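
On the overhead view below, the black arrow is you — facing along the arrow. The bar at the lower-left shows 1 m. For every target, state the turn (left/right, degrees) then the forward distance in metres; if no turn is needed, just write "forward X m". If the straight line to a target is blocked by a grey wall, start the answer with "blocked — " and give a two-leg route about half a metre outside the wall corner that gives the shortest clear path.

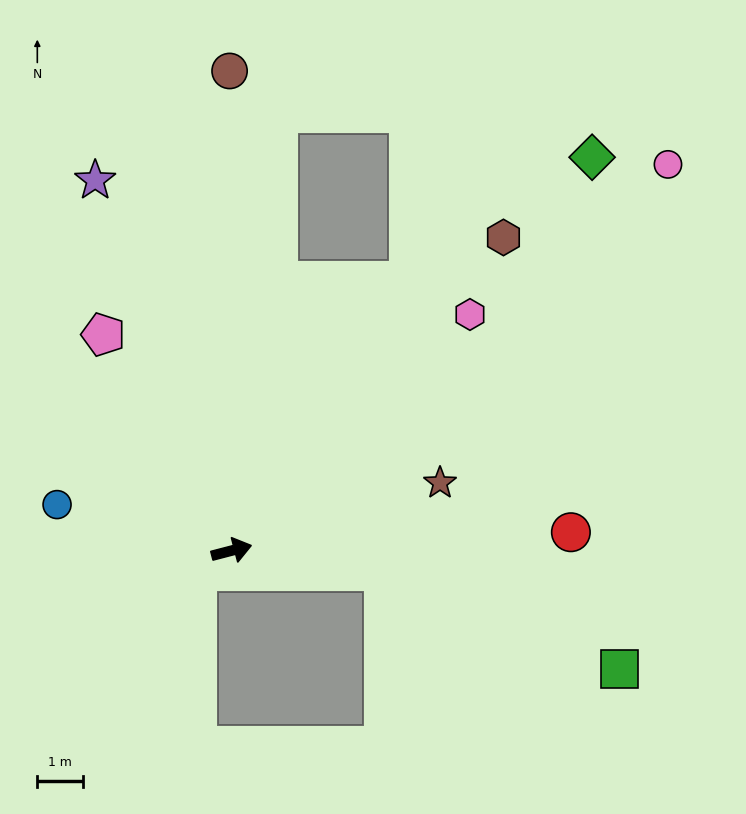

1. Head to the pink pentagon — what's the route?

turn left 106°, forward 5.5 m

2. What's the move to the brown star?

turn left 3°, forward 4.8 m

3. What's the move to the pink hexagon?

turn left 30°, forward 7.3 m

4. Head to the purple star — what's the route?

turn left 96°, forward 8.6 m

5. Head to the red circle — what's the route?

turn right 11°, forward 7.4 m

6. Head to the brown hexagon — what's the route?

turn left 34°, forward 9.1 m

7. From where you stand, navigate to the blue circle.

turn left 151°, forward 3.9 m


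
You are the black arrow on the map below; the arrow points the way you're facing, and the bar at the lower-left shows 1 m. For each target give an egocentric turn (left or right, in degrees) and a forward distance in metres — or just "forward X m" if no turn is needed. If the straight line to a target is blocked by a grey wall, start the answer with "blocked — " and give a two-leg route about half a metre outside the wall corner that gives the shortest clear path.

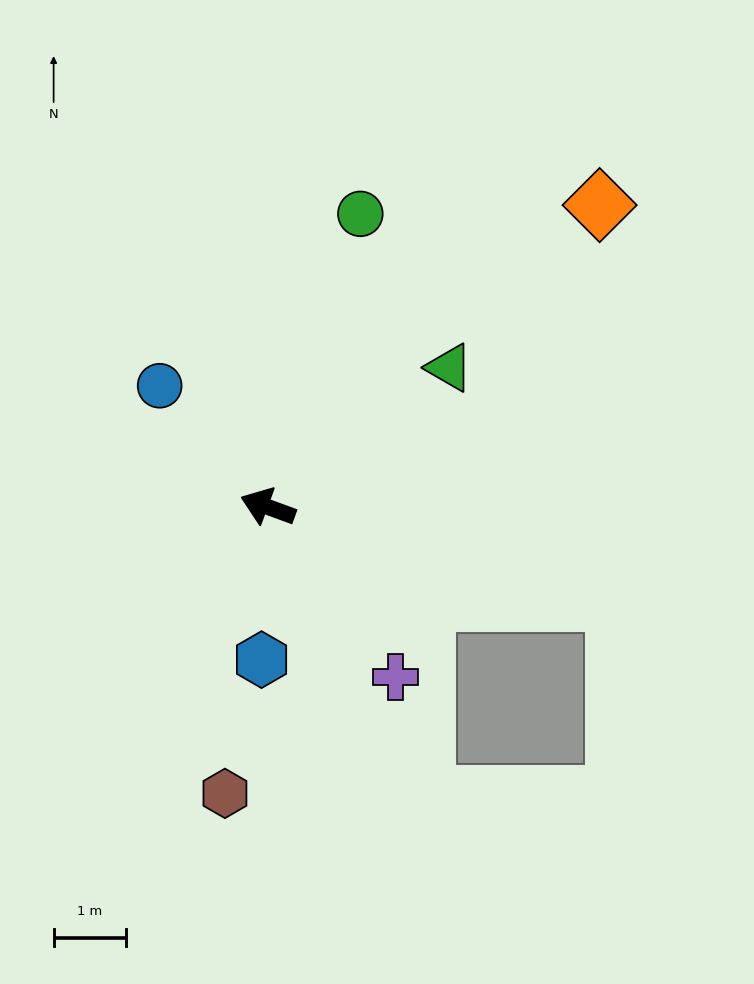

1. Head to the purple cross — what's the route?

turn left 147°, forward 2.9 m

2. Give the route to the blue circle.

turn right 28°, forward 2.3 m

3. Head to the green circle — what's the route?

turn right 87°, forward 4.3 m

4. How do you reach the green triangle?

turn right 122°, forward 3.2 m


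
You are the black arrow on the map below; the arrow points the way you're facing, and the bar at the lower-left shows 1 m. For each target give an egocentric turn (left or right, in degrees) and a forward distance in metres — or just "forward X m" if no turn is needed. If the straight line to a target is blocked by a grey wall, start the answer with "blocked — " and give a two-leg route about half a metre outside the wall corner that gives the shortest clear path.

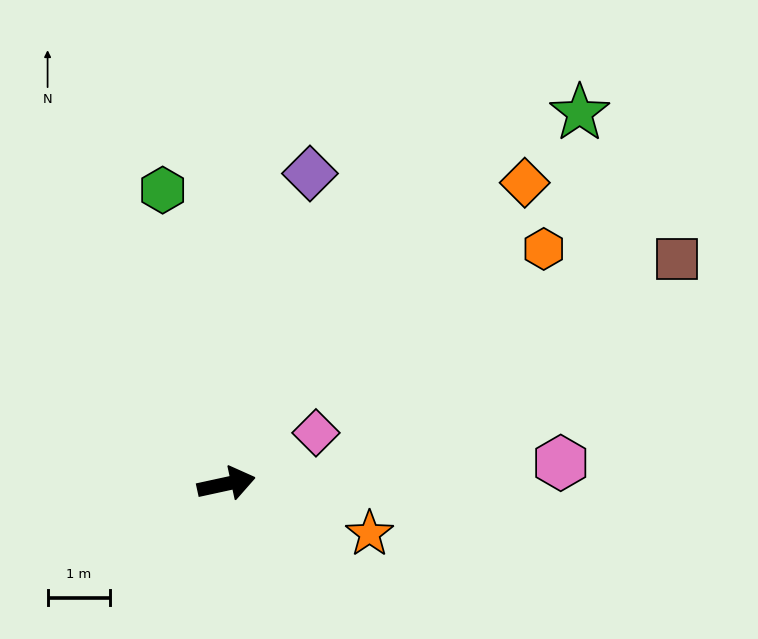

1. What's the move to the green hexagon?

turn left 90°, forward 4.9 m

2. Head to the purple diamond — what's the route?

turn left 63°, forward 5.2 m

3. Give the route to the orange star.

turn right 31°, forward 2.4 m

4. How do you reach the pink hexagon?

turn right 9°, forward 5.4 m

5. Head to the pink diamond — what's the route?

turn left 17°, forward 1.7 m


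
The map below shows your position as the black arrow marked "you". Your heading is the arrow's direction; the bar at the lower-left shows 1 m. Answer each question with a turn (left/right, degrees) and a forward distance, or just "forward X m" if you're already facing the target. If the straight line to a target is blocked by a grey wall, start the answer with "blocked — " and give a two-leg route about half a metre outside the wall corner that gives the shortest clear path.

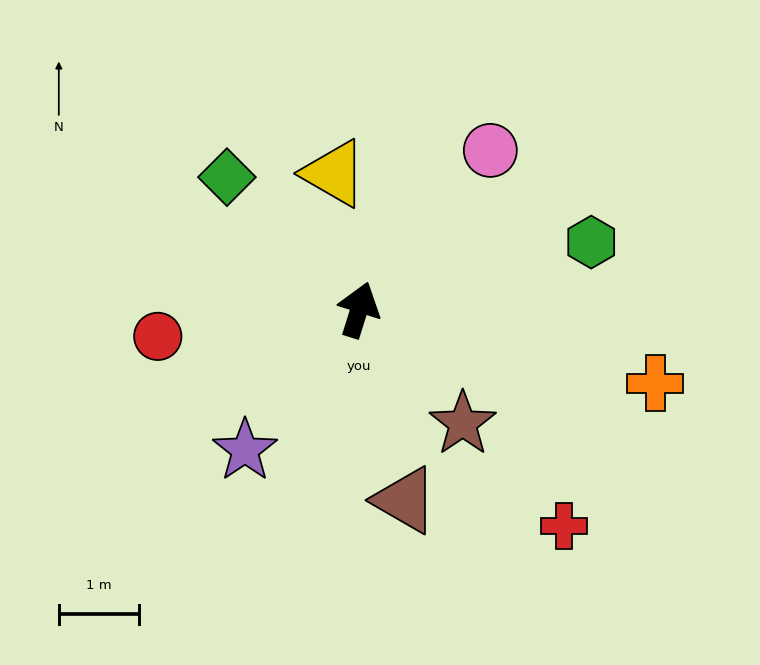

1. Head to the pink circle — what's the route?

turn right 22°, forward 2.6 m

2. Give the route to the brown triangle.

turn right 149°, forward 2.4 m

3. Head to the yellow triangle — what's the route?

turn left 28°, forward 1.7 m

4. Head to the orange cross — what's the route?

turn right 87°, forward 3.8 m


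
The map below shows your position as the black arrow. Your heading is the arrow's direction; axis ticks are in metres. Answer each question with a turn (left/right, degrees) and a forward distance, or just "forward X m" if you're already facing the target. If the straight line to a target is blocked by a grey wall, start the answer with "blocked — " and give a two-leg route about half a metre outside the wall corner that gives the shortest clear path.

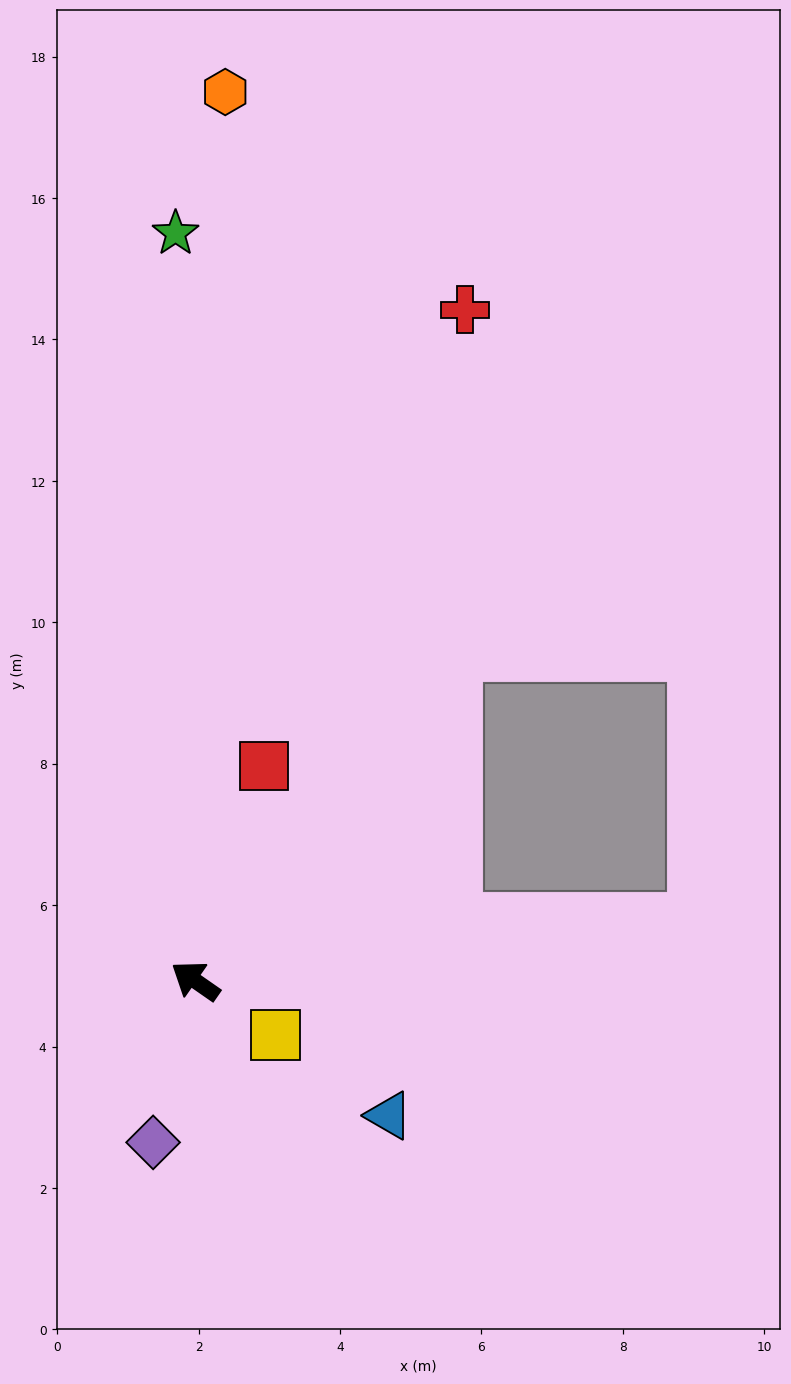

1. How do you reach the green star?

turn right 54°, forward 10.6 m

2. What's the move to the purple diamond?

turn left 110°, forward 2.4 m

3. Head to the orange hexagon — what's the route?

turn right 57°, forward 12.6 m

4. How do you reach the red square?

turn right 73°, forward 3.2 m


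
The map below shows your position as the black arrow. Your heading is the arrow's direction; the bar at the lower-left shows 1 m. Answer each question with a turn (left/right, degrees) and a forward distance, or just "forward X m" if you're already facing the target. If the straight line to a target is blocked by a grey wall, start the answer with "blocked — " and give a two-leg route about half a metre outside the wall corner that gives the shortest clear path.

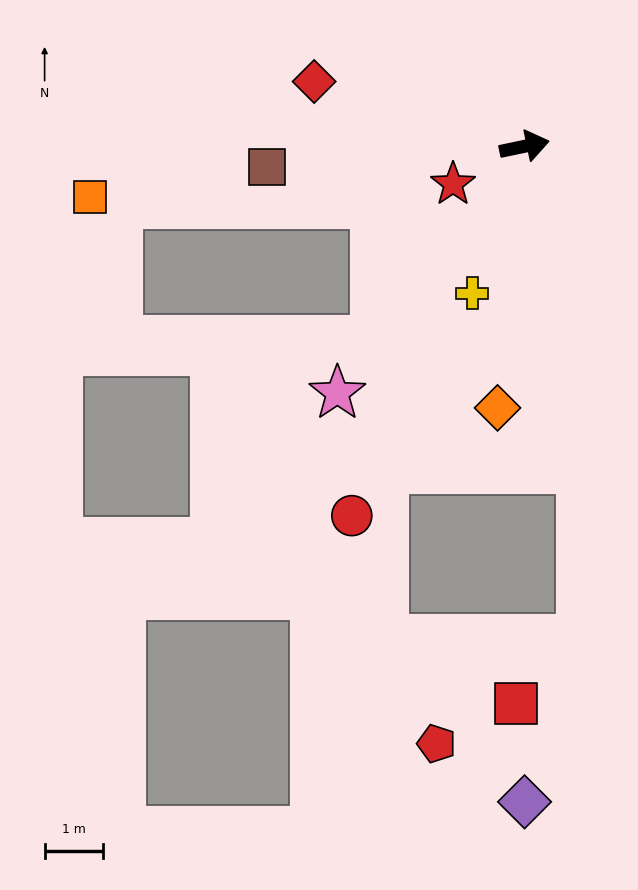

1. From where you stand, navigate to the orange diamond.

turn right 108°, forward 4.5 m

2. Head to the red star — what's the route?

turn right 164°, forward 1.4 m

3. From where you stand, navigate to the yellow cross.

turn right 121°, forward 2.7 m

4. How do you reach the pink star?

turn right 139°, forward 5.3 m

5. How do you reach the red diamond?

turn left 151°, forward 3.8 m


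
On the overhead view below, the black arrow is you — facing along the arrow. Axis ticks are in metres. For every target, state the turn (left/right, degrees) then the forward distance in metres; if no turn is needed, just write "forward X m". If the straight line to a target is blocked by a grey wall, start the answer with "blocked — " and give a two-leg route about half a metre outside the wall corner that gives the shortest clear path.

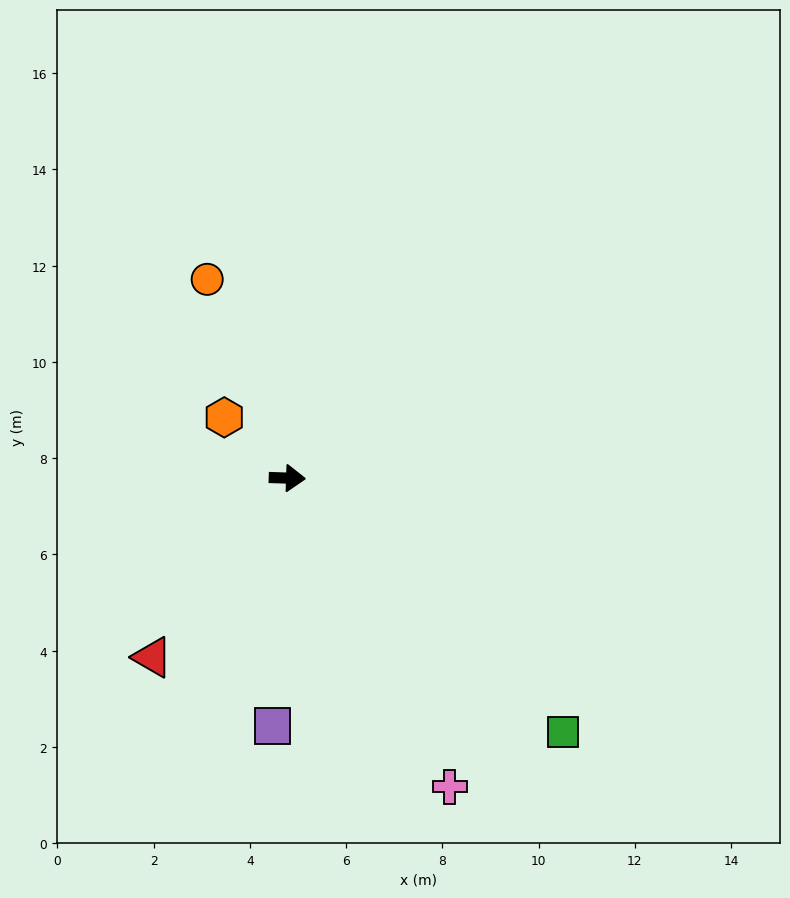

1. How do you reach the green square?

turn right 41°, forward 7.8 m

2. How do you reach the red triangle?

turn right 125°, forward 4.7 m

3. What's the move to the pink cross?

turn right 60°, forward 7.2 m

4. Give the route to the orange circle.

turn left 114°, forward 4.5 m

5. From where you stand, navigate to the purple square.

turn right 92°, forward 5.2 m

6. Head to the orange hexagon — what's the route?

turn left 138°, forward 1.8 m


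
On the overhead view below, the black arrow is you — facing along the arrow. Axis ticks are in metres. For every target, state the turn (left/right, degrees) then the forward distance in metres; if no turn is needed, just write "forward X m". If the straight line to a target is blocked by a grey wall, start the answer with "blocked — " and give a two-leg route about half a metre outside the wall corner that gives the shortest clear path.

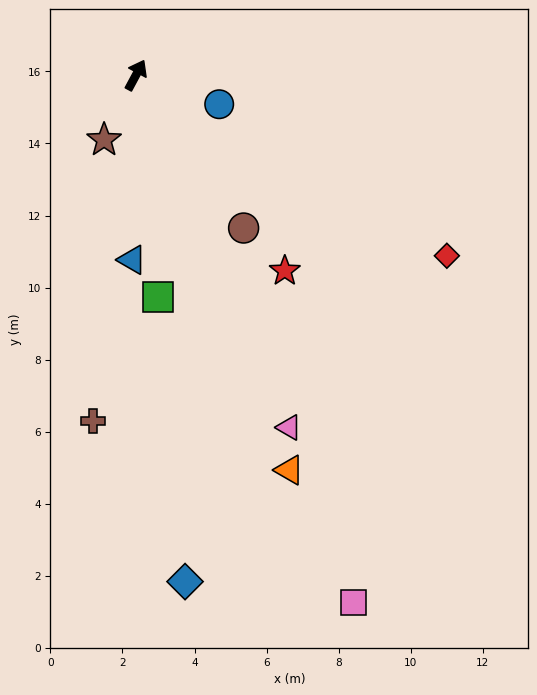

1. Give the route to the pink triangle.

turn right 128°, forward 10.7 m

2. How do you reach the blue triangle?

turn right 153°, forward 5.1 m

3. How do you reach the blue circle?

turn right 81°, forward 2.4 m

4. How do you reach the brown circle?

turn right 117°, forward 5.2 m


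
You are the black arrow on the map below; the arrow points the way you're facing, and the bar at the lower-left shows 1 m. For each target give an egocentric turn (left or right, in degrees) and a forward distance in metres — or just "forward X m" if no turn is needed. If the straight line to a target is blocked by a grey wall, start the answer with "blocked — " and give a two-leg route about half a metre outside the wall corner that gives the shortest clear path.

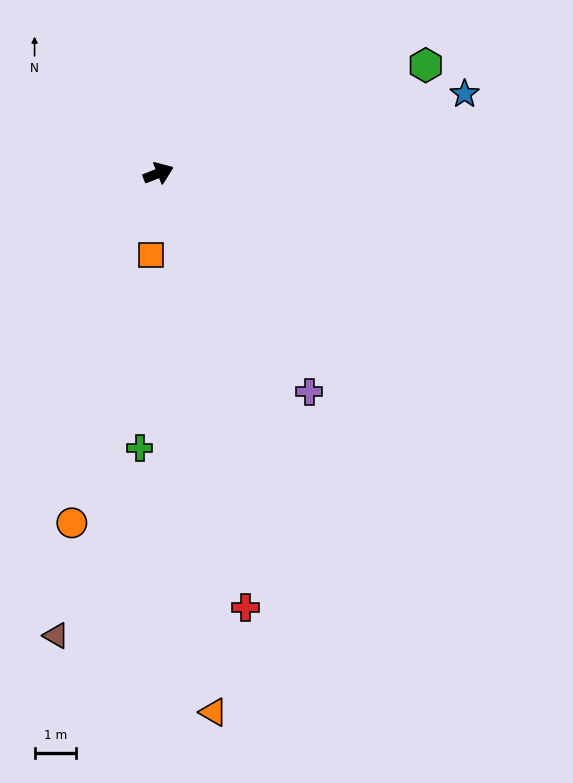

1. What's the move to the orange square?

turn right 117°, forward 2.0 m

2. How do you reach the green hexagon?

forward 6.9 m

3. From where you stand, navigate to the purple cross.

turn right 77°, forward 6.4 m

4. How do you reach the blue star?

turn right 7°, forward 7.6 m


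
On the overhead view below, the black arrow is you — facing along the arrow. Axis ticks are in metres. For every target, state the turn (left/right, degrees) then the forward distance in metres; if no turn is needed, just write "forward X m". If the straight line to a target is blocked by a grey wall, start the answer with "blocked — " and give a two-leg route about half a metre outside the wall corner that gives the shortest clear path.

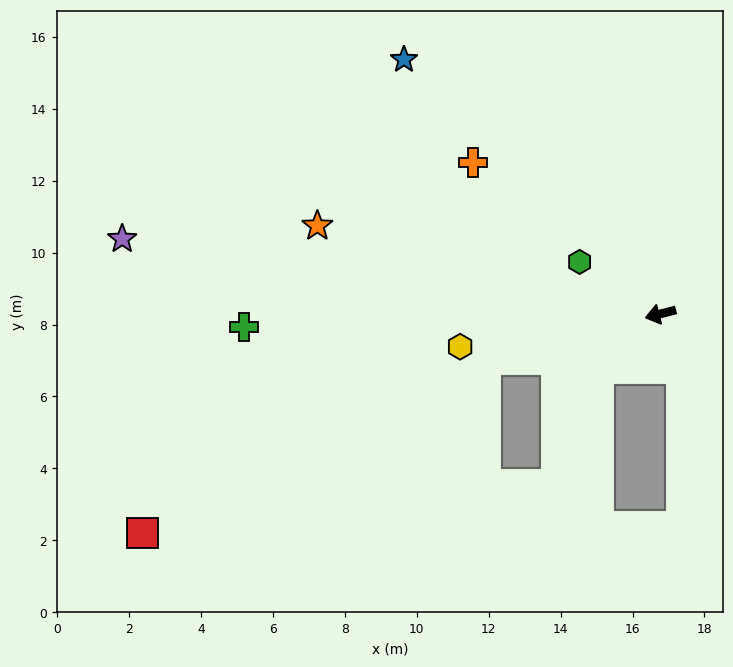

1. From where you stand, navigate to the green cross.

turn right 12°, forward 11.6 m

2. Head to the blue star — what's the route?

turn right 59°, forward 10.0 m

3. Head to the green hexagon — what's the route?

turn right 47°, forward 2.7 m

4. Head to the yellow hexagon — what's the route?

turn right 5°, forward 5.6 m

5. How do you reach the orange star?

turn right 29°, forward 9.9 m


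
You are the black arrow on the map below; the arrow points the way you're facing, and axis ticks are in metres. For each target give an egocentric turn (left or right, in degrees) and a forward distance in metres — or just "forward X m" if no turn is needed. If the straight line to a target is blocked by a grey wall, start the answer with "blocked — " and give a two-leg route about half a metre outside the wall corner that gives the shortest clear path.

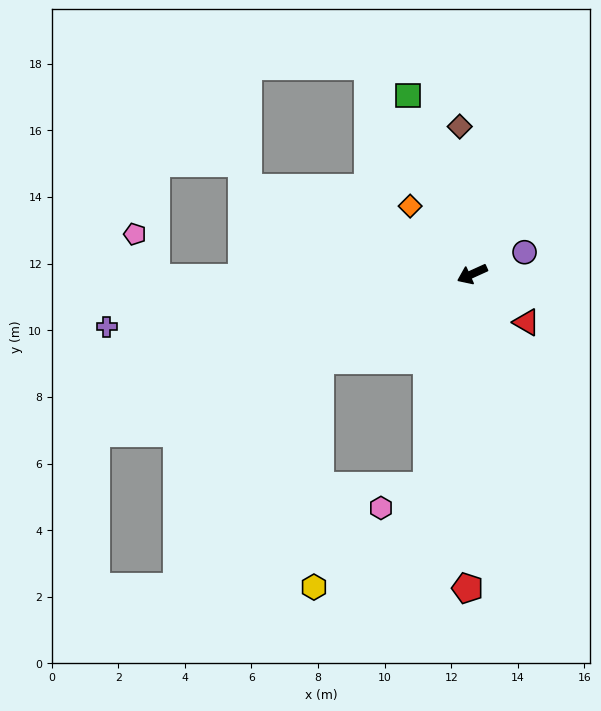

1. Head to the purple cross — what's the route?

turn right 16°, forward 11.1 m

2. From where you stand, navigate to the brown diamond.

turn right 110°, forward 4.4 m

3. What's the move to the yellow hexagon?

blocked — turn left 5°, forward 5.2 m, then turn left 59°, forward 6.8 m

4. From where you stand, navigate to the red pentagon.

turn left 65°, forward 9.4 m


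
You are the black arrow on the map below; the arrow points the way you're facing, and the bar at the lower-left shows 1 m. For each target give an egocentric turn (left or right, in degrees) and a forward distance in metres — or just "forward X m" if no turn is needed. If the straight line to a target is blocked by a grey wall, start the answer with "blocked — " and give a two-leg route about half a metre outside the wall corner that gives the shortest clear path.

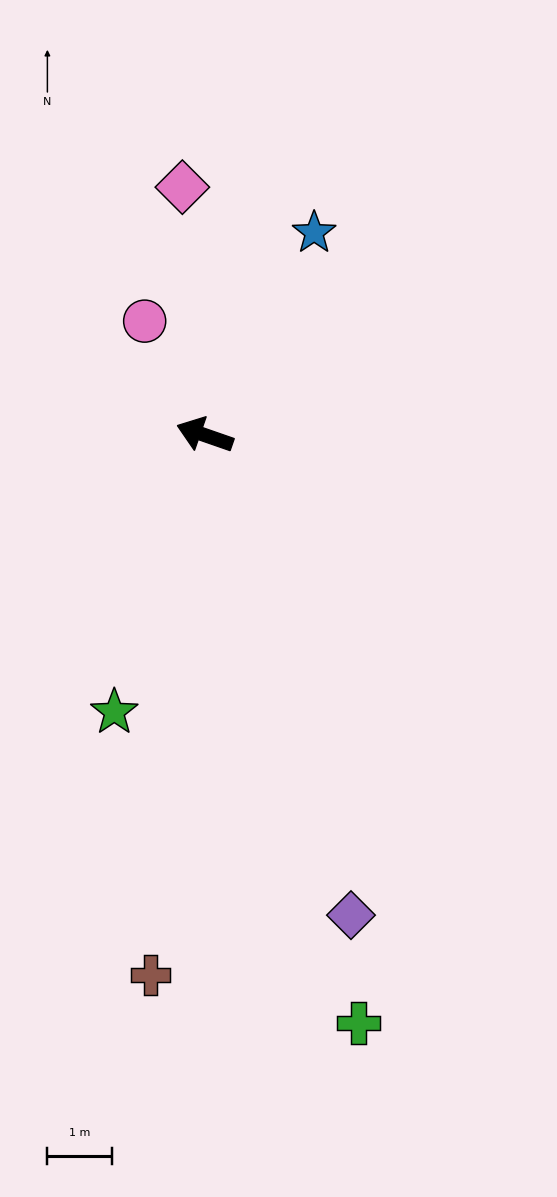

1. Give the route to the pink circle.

turn right 43°, forward 2.0 m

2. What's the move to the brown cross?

turn left 103°, forward 8.5 m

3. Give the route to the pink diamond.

turn right 66°, forward 3.9 m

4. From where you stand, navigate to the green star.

turn left 91°, forward 4.5 m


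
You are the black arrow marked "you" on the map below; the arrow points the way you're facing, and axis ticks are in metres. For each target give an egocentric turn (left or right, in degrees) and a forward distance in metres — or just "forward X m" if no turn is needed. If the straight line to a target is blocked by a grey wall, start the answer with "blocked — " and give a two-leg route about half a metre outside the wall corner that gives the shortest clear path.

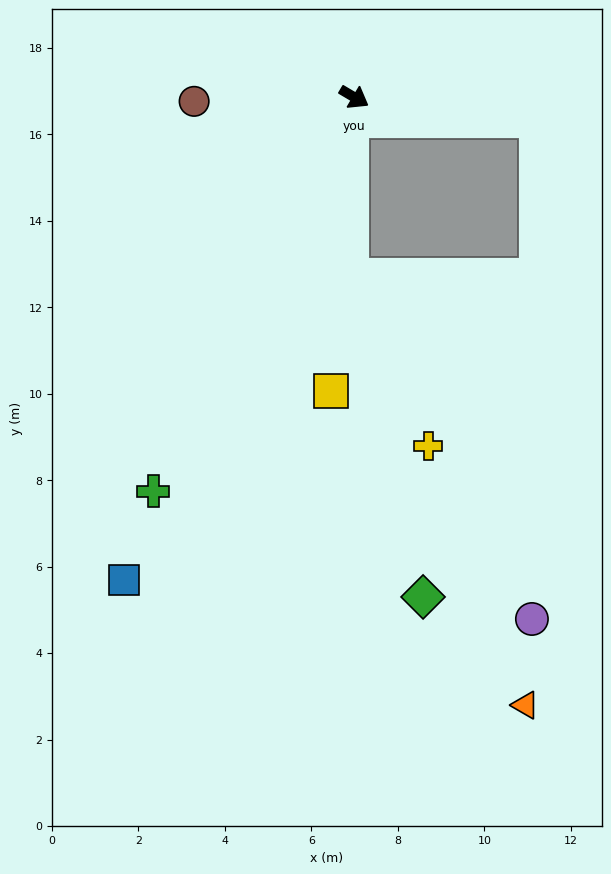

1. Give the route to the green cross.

turn right 86°, forward 10.2 m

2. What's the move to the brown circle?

turn right 148°, forward 3.7 m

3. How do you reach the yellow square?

turn right 64°, forward 6.8 m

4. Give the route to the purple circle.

blocked — turn left 24°, forward 4.3 m, then turn right 84°, forward 11.6 m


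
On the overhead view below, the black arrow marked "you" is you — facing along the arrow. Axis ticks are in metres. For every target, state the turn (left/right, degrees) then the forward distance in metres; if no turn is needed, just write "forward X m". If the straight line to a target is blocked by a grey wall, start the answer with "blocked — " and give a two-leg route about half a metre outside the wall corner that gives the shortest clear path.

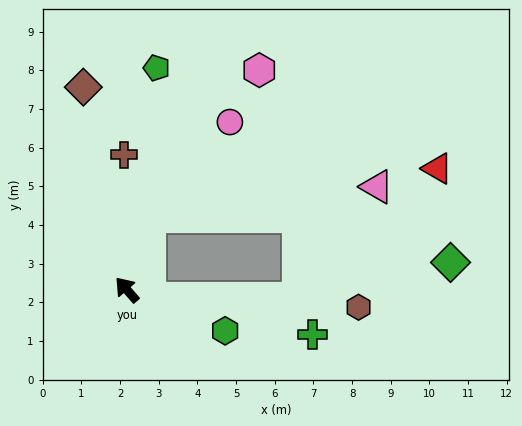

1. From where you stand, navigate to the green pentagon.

turn right 49°, forward 5.8 m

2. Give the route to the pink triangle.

blocked — turn right 58°, forward 2.0 m, then turn right 66°, forward 5.9 m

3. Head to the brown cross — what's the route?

turn right 40°, forward 3.5 m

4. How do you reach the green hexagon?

turn right 154°, forward 2.8 m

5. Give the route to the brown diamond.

turn right 29°, forward 5.4 m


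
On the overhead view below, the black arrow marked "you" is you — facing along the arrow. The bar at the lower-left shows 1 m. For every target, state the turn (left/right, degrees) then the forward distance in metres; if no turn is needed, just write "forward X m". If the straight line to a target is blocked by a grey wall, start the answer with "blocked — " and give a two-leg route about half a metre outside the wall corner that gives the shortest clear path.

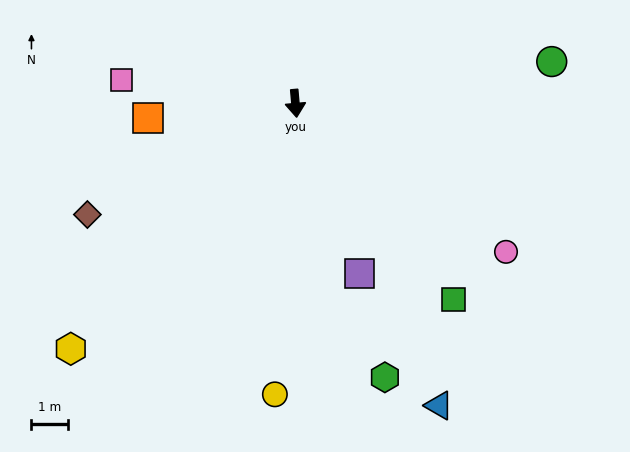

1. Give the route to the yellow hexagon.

turn right 47°, forward 9.1 m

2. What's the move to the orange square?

turn right 89°, forward 4.1 m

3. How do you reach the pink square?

turn right 103°, forward 4.8 m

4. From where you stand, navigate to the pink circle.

turn left 50°, forward 7.1 m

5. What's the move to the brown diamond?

turn right 67°, forward 6.5 m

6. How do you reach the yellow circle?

turn right 9°, forward 8.0 m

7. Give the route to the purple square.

turn left 16°, forward 5.0 m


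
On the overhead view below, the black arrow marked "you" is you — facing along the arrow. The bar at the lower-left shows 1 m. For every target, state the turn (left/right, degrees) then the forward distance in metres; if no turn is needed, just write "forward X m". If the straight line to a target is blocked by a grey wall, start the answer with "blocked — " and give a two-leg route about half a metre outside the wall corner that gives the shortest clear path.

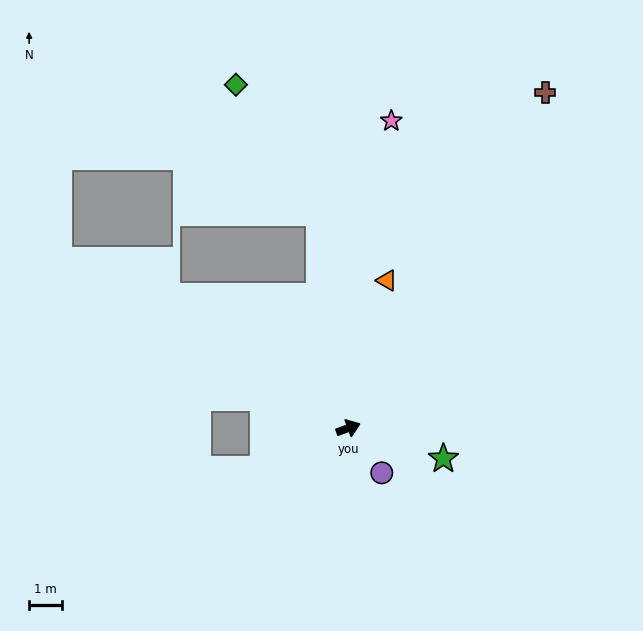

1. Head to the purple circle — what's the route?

turn right 73°, forward 1.7 m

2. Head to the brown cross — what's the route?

turn left 39°, forward 11.9 m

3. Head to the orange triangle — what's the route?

turn left 55°, forward 4.7 m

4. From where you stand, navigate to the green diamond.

blocked — turn left 77°, forward 6.6 m, then turn left 26°, forward 4.7 m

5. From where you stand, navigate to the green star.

turn right 38°, forward 3.0 m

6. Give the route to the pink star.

turn left 62°, forward 9.5 m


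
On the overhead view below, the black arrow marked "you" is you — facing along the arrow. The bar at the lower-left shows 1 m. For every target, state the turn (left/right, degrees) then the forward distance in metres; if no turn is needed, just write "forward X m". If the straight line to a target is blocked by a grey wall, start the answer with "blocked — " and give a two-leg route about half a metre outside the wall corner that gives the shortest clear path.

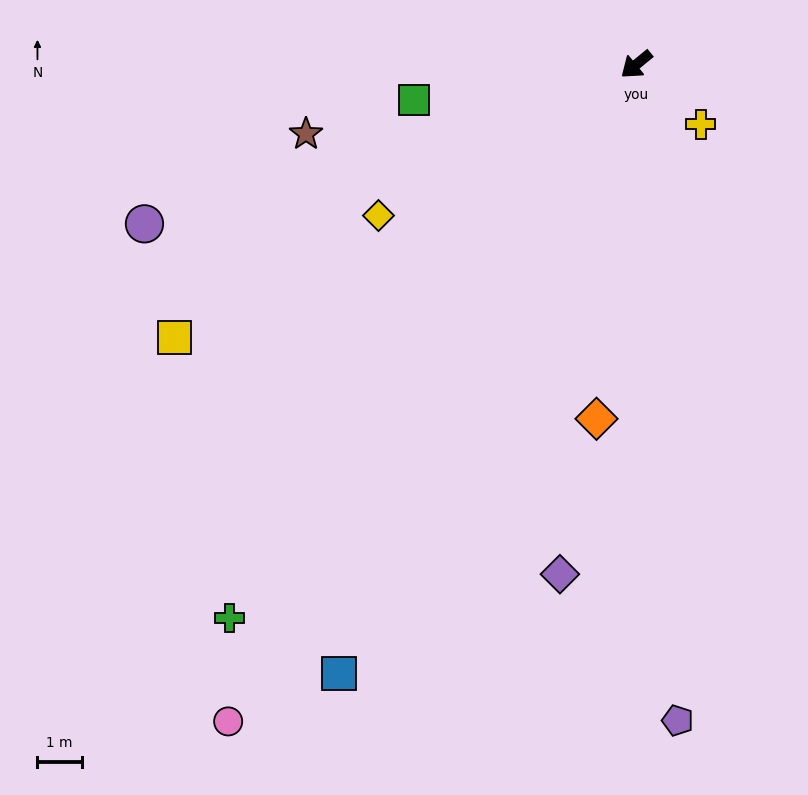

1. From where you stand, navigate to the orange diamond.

turn left 44°, forward 8.1 m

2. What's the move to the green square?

turn right 30°, forward 5.1 m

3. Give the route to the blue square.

turn left 25°, forward 15.3 m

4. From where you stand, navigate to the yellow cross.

turn left 98°, forward 2.0 m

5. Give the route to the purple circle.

turn right 21°, forward 11.7 m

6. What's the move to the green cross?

turn left 14°, forward 15.5 m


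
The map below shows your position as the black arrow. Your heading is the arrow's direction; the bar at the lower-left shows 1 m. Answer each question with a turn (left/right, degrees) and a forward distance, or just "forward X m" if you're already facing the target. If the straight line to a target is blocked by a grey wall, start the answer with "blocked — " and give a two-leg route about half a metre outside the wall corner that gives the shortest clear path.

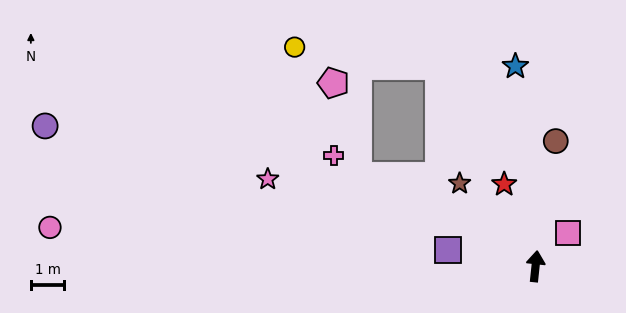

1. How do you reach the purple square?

turn left 86°, forward 2.7 m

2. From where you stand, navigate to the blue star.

turn left 12°, forward 6.0 m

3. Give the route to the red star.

turn left 27°, forward 2.6 m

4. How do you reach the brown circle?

turn right 3°, forward 3.8 m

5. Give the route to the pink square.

turn right 38°, forward 1.4 m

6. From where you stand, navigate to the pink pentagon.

blocked — turn left 69°, forward 6.0 m, then turn right 48°, forward 2.9 m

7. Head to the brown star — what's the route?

turn left 49°, forward 3.4 m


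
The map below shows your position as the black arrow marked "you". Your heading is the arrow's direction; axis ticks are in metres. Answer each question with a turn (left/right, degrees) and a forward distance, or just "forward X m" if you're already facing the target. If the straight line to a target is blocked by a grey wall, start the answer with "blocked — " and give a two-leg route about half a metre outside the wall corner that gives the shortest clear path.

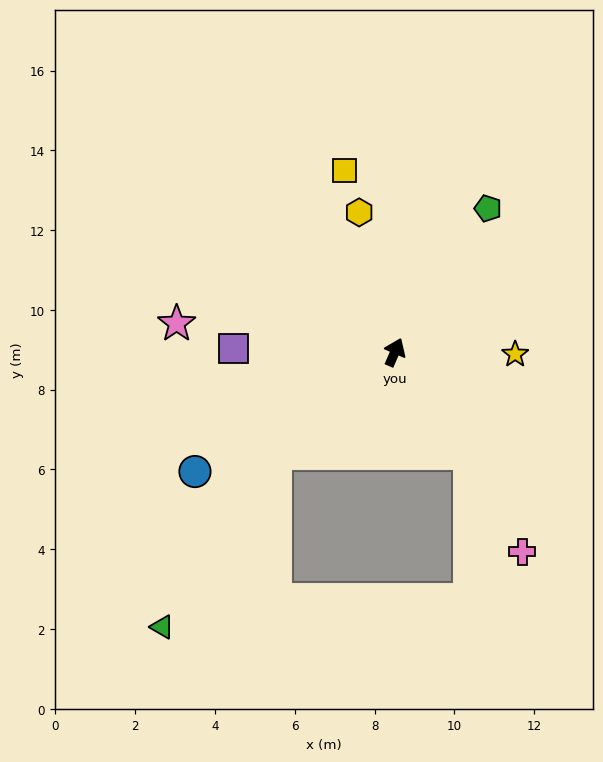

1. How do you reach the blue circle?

turn left 144°, forward 5.8 m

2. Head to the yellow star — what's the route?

turn right 68°, forward 3.0 m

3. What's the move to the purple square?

turn left 112°, forward 4.0 m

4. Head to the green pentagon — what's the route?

turn right 10°, forward 4.3 m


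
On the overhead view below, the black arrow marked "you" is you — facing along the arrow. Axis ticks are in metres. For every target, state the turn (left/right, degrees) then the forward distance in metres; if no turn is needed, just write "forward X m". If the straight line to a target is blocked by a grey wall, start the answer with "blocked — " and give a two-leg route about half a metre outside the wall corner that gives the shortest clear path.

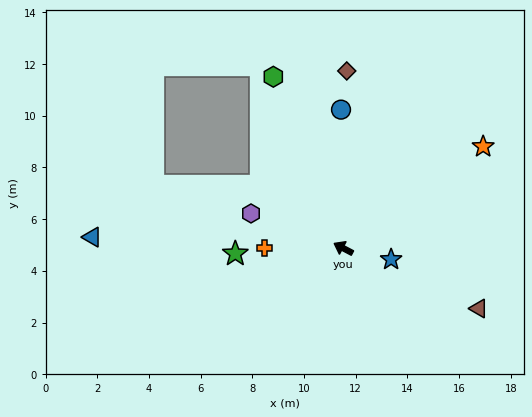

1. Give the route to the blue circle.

turn right 61°, forward 5.4 m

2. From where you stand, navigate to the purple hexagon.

turn left 7°, forward 3.8 m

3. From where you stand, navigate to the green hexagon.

turn right 40°, forward 7.2 m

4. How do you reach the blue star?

turn right 165°, forward 1.9 m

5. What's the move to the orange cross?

turn left 28°, forward 3.0 m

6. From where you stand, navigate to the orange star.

turn right 116°, forward 6.7 m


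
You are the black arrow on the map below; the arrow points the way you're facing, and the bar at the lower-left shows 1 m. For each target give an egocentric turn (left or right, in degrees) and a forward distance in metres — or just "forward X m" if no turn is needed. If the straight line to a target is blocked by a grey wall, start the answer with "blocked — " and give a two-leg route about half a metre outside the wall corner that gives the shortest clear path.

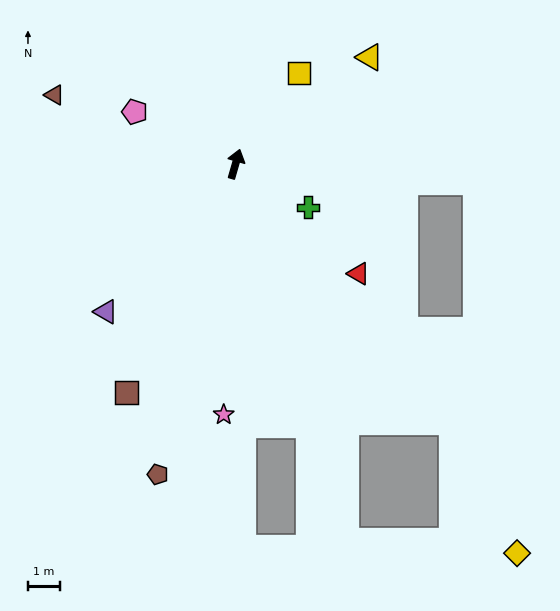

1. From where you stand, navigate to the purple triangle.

turn left 155°, forward 6.2 m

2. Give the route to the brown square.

turn left 171°, forward 8.0 m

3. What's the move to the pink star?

turn right 167°, forward 7.9 m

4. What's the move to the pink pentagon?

turn left 79°, forward 3.6 m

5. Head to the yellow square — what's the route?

turn right 19°, forward 3.5 m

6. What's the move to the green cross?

turn right 105°, forward 2.7 m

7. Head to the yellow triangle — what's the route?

turn right 35°, forward 5.4 m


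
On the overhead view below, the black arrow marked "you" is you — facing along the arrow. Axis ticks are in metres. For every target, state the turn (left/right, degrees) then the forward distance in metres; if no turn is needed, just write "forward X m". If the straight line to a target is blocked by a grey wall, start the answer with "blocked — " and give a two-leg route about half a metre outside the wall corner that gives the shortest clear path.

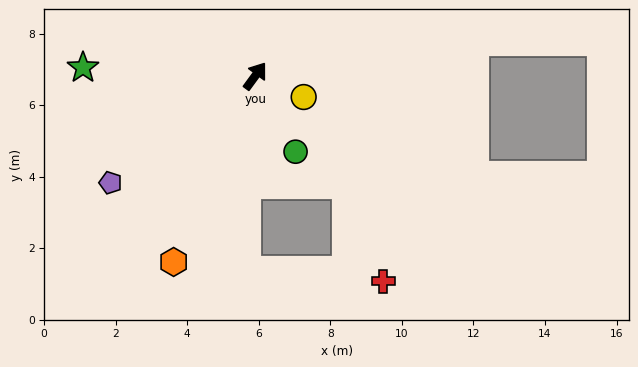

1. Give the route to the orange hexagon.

turn right 167°, forward 5.7 m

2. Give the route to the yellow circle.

turn right 77°, forward 1.5 m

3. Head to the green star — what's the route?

turn left 123°, forward 4.8 m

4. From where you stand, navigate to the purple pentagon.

turn left 163°, forward 5.0 m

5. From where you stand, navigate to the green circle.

turn right 116°, forward 2.4 m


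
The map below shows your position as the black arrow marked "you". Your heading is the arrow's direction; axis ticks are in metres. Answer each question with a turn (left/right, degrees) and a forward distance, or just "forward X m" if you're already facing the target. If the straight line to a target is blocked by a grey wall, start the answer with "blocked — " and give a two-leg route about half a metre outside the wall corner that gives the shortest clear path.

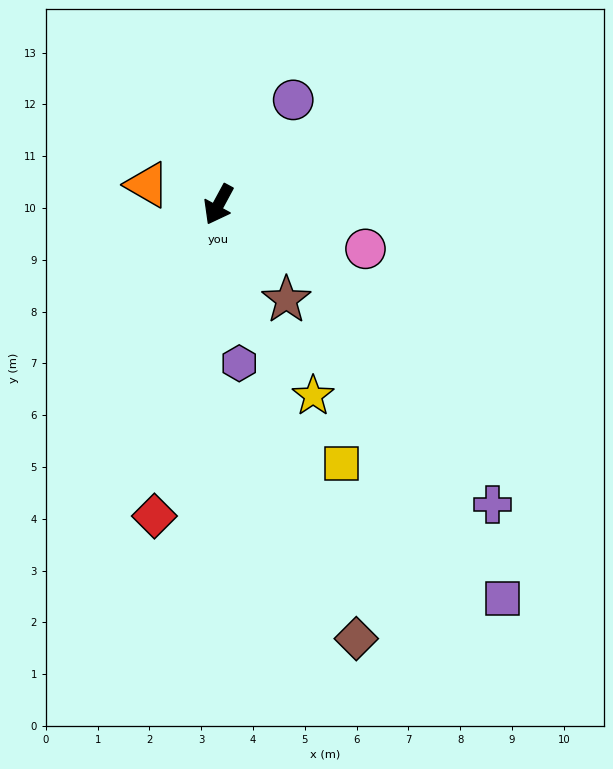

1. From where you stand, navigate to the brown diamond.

turn left 46°, forward 8.8 m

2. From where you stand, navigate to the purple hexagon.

turn left 36°, forward 3.1 m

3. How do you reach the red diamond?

turn left 17°, forward 6.1 m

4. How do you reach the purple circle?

turn left 173°, forward 2.5 m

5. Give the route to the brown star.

turn left 64°, forward 2.3 m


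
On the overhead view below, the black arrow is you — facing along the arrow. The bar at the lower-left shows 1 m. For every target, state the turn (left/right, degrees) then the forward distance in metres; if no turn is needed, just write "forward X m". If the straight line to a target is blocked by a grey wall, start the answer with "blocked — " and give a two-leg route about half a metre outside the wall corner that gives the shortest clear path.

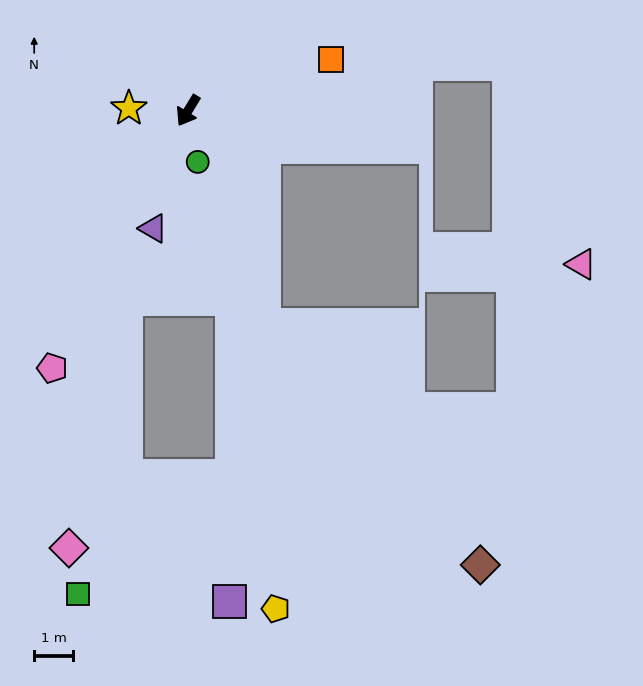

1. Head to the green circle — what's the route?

turn left 42°, forward 1.3 m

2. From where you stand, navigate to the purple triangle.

turn left 15°, forward 3.1 m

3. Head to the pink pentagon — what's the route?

turn left 4°, forward 7.4 m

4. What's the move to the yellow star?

turn right 61°, forward 1.5 m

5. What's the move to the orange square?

turn left 141°, forward 3.9 m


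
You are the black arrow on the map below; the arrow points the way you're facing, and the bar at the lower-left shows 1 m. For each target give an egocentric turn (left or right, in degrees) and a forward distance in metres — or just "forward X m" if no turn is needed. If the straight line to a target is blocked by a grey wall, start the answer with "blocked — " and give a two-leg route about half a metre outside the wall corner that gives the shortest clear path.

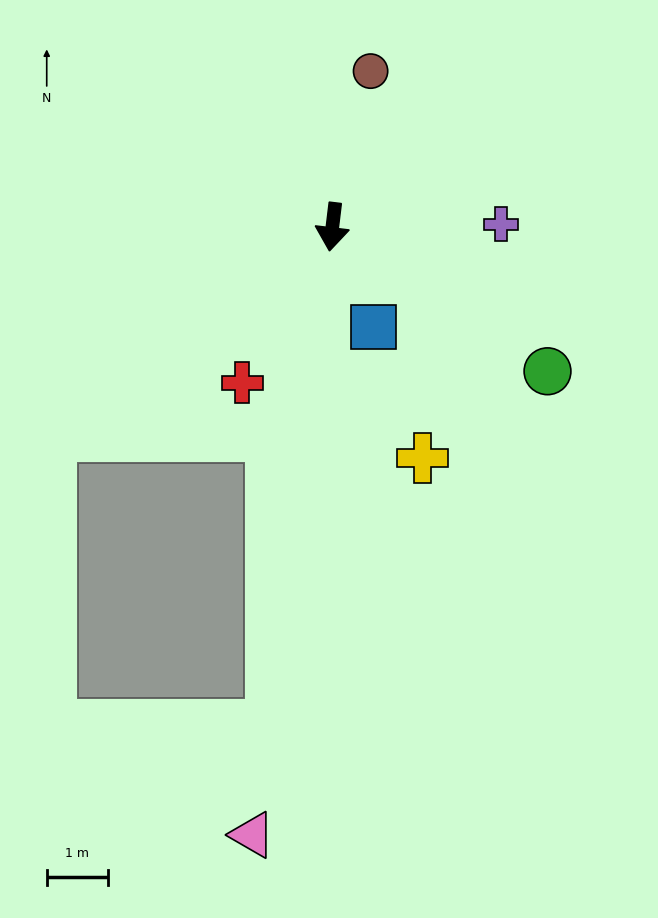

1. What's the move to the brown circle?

turn left 173°, forward 2.6 m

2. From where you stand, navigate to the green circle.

turn left 63°, forward 4.2 m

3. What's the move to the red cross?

turn right 23°, forward 2.9 m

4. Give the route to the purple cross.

turn left 98°, forward 2.8 m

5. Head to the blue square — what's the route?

turn left 29°, forward 1.8 m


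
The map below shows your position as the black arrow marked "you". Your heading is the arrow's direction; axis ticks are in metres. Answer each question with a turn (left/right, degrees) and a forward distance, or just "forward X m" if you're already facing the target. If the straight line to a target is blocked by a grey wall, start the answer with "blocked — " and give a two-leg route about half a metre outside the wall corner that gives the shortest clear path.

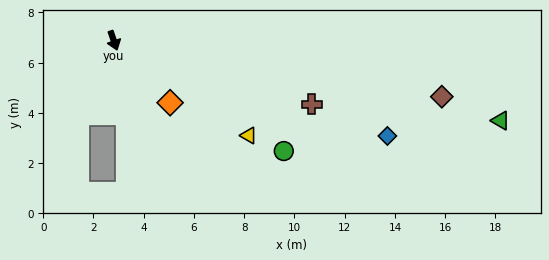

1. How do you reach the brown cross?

turn left 53°, forward 8.3 m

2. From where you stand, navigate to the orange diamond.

turn left 23°, forward 3.3 m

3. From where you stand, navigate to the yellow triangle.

turn left 36°, forward 6.6 m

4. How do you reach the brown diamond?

turn left 61°, forward 13.2 m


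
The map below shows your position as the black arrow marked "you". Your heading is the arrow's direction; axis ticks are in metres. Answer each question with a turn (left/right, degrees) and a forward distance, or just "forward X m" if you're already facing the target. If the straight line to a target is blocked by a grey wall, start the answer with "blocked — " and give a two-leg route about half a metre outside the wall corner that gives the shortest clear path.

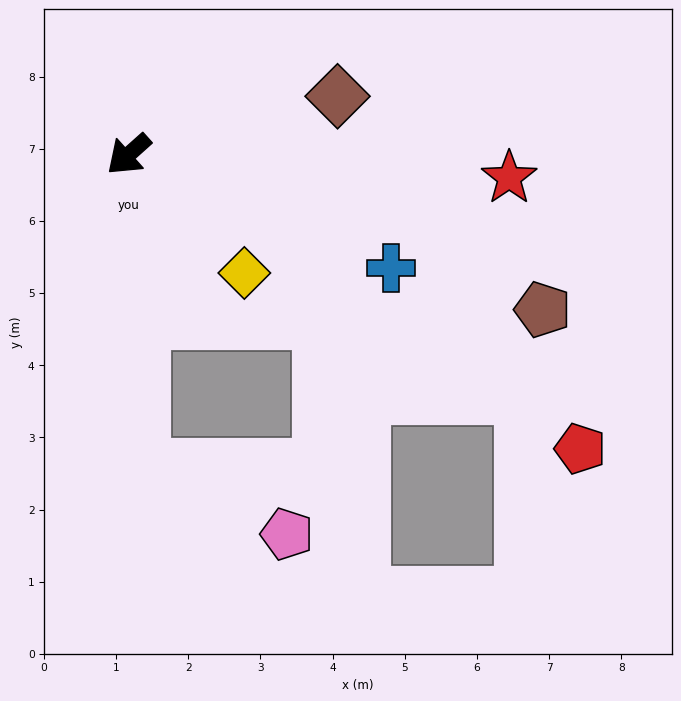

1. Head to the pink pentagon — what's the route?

blocked — turn left 50°, forward 4.4 m, then turn left 65°, forward 2.2 m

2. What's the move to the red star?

turn left 135°, forward 5.3 m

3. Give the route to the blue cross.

turn left 115°, forward 4.0 m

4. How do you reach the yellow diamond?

turn left 93°, forward 2.3 m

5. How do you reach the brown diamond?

turn left 154°, forward 3.0 m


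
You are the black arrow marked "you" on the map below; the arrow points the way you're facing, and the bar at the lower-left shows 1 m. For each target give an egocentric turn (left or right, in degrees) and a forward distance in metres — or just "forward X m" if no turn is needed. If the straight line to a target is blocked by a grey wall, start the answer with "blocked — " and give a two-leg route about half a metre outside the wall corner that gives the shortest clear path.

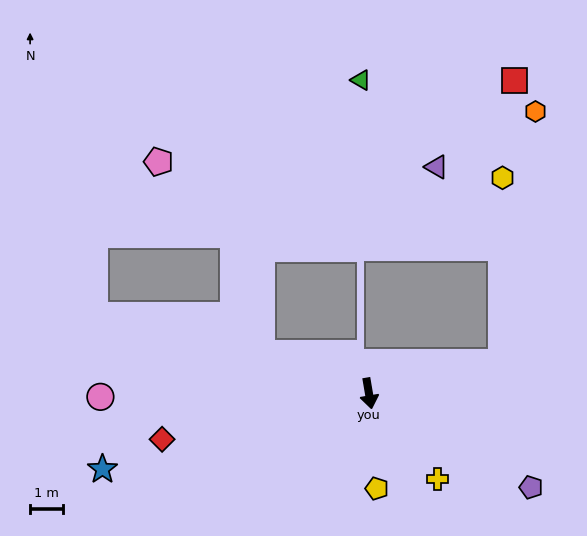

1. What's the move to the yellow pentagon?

turn right 5°, forward 2.9 m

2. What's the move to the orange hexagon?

blocked — turn left 93°, forward 4.1 m, then turn left 70°, forward 7.7 m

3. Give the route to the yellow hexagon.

blocked — turn left 93°, forward 4.1 m, then turn left 77°, forward 5.6 m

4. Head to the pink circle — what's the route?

turn right 99°, forward 8.1 m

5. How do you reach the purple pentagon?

turn left 50°, forward 5.7 m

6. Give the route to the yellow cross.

turn left 29°, forward 3.3 m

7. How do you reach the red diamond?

turn right 87°, forward 6.4 m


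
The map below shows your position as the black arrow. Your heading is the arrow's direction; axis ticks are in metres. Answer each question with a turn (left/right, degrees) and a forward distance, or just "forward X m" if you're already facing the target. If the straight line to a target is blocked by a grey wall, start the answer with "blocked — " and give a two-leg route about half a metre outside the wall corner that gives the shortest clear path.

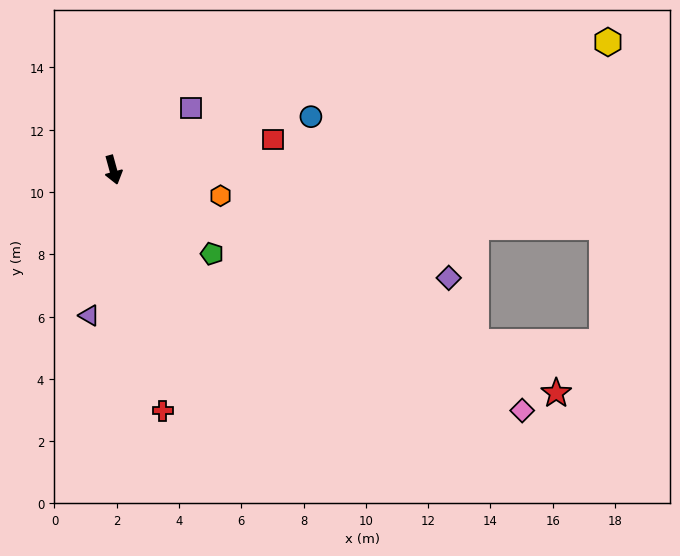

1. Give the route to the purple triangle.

turn right 25°, forward 4.7 m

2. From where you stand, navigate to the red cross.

turn right 4°, forward 7.9 m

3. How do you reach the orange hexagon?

turn left 61°, forward 3.5 m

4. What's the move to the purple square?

turn left 113°, forward 3.2 m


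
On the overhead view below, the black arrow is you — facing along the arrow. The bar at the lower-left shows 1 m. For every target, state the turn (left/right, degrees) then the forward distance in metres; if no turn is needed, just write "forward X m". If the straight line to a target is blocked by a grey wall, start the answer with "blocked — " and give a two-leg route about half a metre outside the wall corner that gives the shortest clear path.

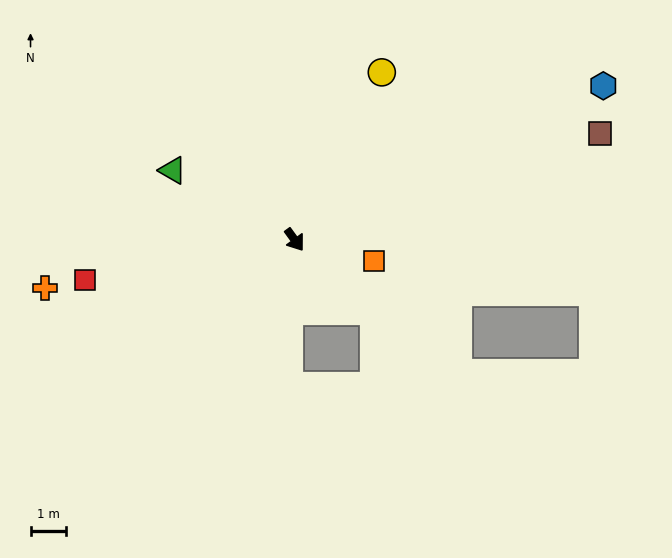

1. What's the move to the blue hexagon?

turn left 80°, forward 9.8 m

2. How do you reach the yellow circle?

turn left 116°, forward 5.4 m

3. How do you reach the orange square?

turn left 39°, forward 2.3 m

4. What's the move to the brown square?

turn left 73°, forward 9.2 m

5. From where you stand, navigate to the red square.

turn right 115°, forward 6.1 m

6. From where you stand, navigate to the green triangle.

turn right 156°, forward 4.0 m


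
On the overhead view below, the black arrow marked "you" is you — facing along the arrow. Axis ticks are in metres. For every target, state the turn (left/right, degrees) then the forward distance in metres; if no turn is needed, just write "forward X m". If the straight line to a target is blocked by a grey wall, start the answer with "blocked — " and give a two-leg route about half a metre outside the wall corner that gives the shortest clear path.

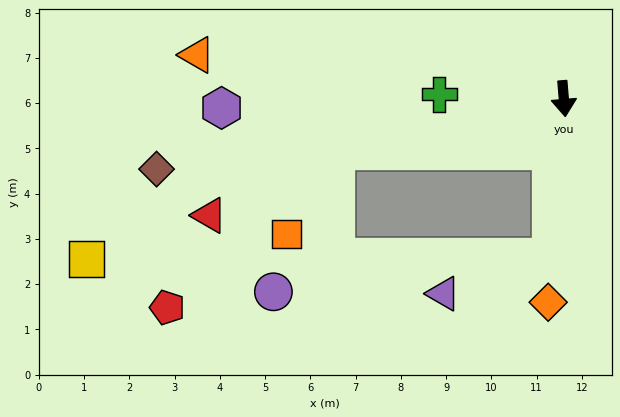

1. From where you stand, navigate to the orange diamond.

turn right 9°, forward 4.5 m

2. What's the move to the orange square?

blocked — turn right 82°, forward 5.2 m, then turn left 47°, forward 2.1 m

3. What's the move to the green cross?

turn right 97°, forward 2.8 m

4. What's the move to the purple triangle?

blocked — turn right 9°, forward 3.5 m, then turn right 67°, forward 2.5 m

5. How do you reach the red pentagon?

blocked — turn right 82°, forward 5.2 m, then turn left 30°, forward 5.1 m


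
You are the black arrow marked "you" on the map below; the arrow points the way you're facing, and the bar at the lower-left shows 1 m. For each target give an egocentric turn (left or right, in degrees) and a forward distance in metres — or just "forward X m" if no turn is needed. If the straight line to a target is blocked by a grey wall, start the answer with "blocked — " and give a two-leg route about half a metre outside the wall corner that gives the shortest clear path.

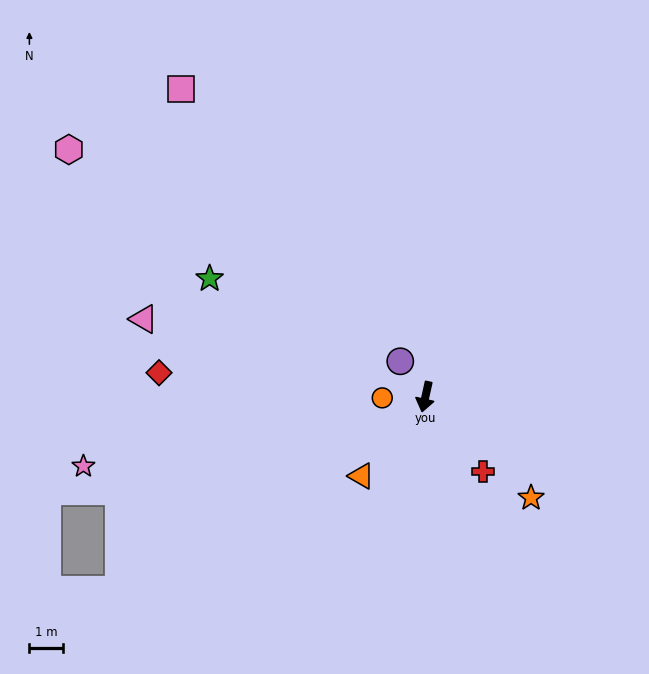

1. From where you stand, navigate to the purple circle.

turn right 132°, forward 1.3 m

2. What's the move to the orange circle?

turn right 76°, forward 1.3 m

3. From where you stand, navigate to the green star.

turn right 106°, forward 7.4 m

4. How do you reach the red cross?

turn left 50°, forward 2.8 m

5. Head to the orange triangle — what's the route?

turn right 26°, forward 3.0 m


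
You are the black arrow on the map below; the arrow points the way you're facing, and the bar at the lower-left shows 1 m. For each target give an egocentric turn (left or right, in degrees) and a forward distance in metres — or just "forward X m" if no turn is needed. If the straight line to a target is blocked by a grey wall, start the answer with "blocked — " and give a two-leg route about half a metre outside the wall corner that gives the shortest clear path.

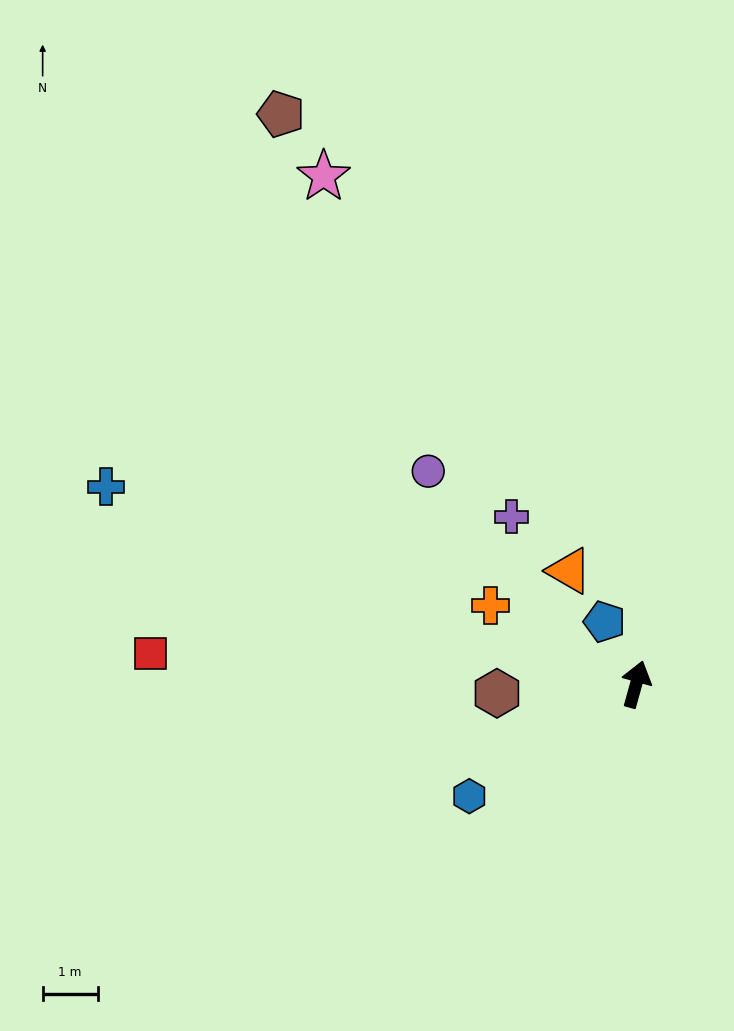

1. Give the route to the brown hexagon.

turn left 109°, forward 2.5 m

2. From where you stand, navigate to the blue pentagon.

turn left 42°, forward 1.3 m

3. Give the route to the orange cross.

turn left 77°, forward 3.0 m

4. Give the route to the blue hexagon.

turn left 139°, forward 3.7 m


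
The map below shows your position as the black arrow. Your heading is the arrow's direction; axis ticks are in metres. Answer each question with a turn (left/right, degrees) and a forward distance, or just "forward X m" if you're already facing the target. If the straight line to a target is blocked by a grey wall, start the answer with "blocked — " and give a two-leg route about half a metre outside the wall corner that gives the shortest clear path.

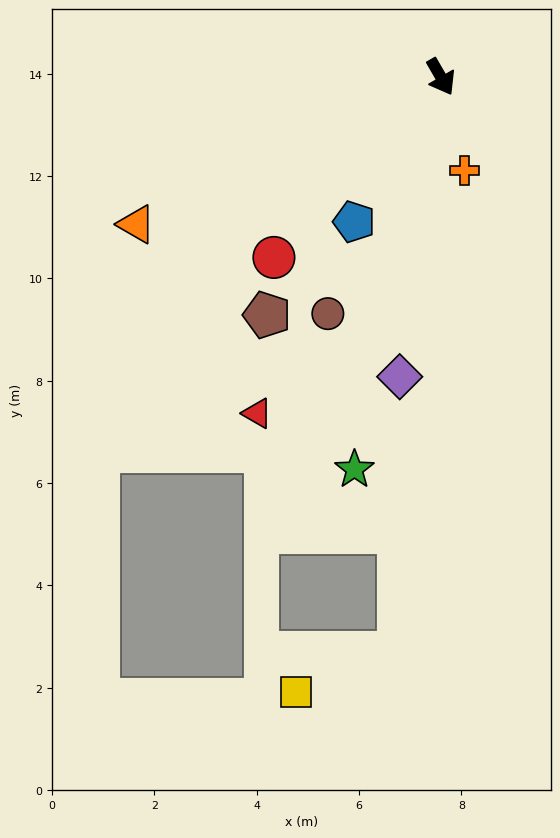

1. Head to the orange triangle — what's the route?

turn right 94°, forward 6.6 m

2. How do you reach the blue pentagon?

turn right 61°, forward 3.3 m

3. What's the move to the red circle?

turn right 73°, forward 4.8 m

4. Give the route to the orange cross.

turn right 16°, forward 1.9 m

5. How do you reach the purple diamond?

turn right 38°, forward 5.9 m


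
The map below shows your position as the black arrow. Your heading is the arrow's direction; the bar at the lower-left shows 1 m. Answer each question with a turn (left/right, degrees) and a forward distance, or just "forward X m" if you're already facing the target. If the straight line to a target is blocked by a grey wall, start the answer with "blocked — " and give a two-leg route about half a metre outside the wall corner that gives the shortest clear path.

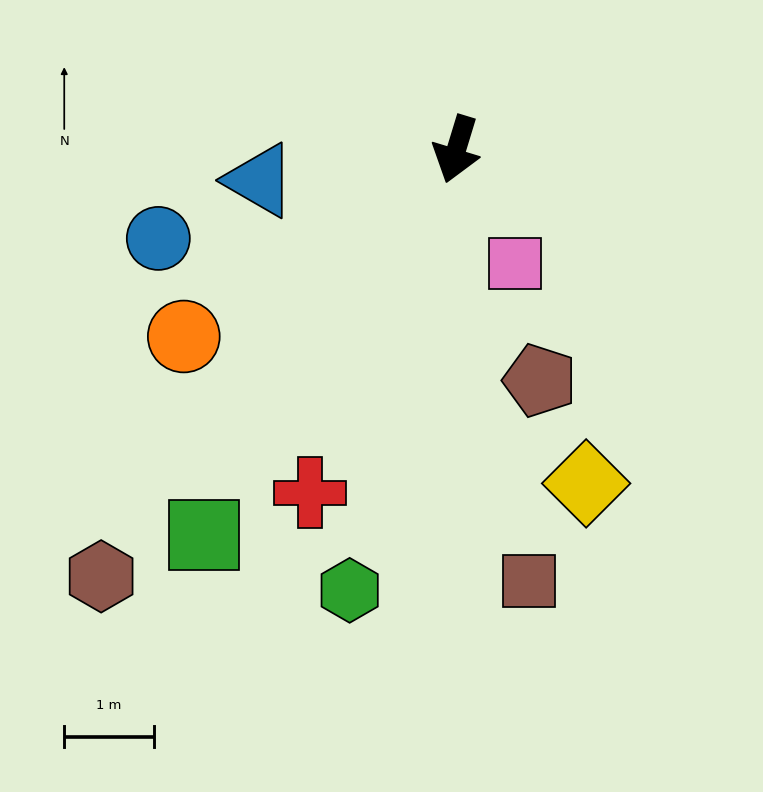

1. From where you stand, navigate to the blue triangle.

turn right 64°, forward 2.2 m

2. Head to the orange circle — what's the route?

turn right 39°, forward 3.7 m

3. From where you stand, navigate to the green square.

turn right 16°, forward 5.1 m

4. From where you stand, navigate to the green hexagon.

turn left 3°, forward 5.1 m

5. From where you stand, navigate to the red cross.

turn right 6°, forward 4.2 m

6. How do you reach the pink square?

turn left 44°, forward 1.4 m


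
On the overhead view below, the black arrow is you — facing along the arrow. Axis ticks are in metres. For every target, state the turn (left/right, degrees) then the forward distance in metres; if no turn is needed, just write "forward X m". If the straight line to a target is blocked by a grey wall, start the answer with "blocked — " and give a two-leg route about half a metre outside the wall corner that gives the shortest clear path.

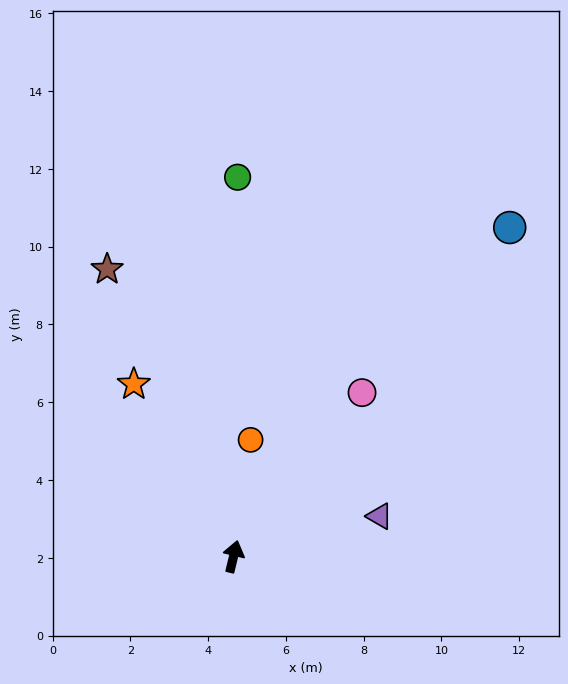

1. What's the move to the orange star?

turn left 44°, forward 5.1 m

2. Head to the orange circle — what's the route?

turn left 5°, forward 3.0 m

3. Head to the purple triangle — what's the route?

turn right 61°, forward 3.9 m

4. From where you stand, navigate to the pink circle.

turn right 25°, forward 5.4 m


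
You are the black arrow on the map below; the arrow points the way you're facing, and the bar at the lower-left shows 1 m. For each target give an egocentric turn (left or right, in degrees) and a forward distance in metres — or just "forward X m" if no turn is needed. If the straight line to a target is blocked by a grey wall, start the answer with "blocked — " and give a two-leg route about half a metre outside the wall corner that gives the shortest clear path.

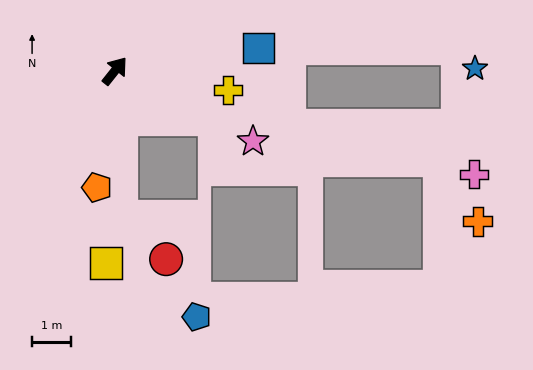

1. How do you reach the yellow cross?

turn right 61°, forward 3.0 m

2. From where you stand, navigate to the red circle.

blocked — turn right 139°, forward 3.8 m, then turn left 44°, forward 1.6 m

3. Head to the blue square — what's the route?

turn right 42°, forward 3.8 m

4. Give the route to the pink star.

turn right 79°, forward 4.0 m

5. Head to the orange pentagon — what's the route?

turn right 150°, forward 3.1 m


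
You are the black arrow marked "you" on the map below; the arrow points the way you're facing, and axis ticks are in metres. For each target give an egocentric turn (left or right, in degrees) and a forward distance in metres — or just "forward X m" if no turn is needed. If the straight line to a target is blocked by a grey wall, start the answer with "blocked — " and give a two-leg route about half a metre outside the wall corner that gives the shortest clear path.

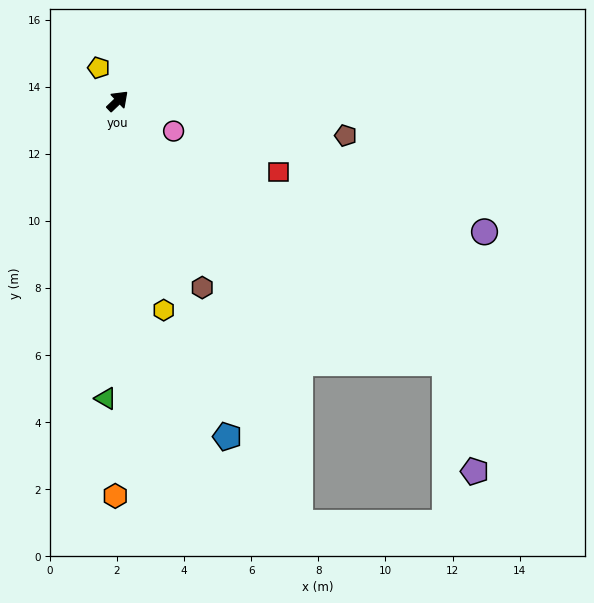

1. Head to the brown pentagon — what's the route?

turn right 52°, forward 6.9 m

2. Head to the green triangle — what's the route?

turn right 136°, forward 8.9 m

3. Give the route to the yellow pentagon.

turn left 76°, forward 1.1 m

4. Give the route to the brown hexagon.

turn right 109°, forward 6.1 m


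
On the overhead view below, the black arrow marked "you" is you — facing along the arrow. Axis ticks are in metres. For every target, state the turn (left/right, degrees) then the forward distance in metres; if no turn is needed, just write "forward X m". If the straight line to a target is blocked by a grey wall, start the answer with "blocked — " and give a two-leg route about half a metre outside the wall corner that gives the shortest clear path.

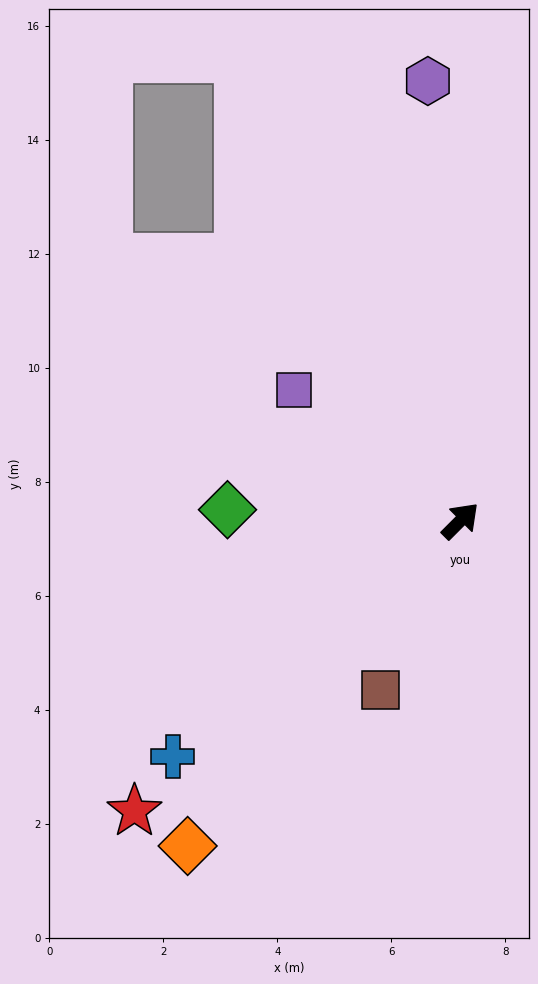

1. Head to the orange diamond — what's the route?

turn right 175°, forward 7.4 m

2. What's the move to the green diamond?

turn left 132°, forward 4.1 m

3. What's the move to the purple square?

turn left 97°, forward 3.7 m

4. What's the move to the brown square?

turn right 160°, forward 3.3 m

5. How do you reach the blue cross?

turn left 174°, forward 6.5 m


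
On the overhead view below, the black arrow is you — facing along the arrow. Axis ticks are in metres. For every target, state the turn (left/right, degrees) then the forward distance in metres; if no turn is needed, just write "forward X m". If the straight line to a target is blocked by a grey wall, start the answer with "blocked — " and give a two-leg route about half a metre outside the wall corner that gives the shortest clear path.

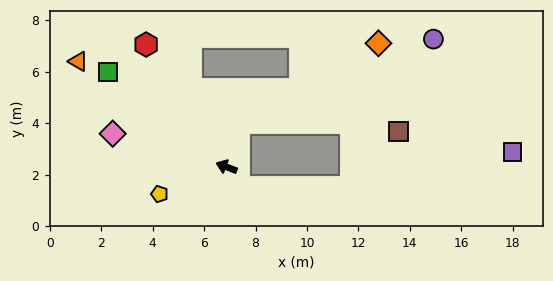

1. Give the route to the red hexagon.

turn right 36°, forward 5.7 m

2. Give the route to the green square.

turn right 18°, forward 5.9 m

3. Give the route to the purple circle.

blocked — turn right 85°, forward 1.8 m, then turn right 51°, forward 8.2 m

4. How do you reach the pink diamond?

turn left 4°, forward 4.6 m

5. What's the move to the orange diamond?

blocked — turn right 85°, forward 1.8 m, then turn right 44°, forward 6.3 m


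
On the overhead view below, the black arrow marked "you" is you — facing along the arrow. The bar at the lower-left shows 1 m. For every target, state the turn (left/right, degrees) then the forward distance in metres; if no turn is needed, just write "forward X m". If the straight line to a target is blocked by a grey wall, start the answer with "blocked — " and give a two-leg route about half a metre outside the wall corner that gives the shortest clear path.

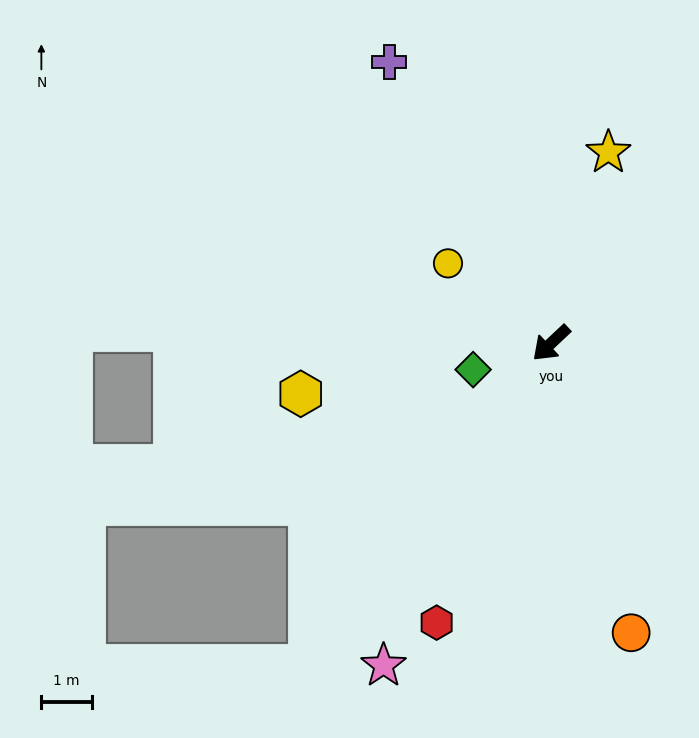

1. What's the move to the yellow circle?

turn right 81°, forward 2.6 m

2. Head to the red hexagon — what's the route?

turn left 25°, forward 6.0 m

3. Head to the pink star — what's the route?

turn left 19°, forward 7.2 m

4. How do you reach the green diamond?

turn right 24°, forward 1.6 m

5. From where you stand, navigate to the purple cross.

turn right 103°, forward 6.4 m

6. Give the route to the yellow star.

turn right 150°, forward 3.9 m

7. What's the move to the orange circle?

turn left 62°, forward 5.9 m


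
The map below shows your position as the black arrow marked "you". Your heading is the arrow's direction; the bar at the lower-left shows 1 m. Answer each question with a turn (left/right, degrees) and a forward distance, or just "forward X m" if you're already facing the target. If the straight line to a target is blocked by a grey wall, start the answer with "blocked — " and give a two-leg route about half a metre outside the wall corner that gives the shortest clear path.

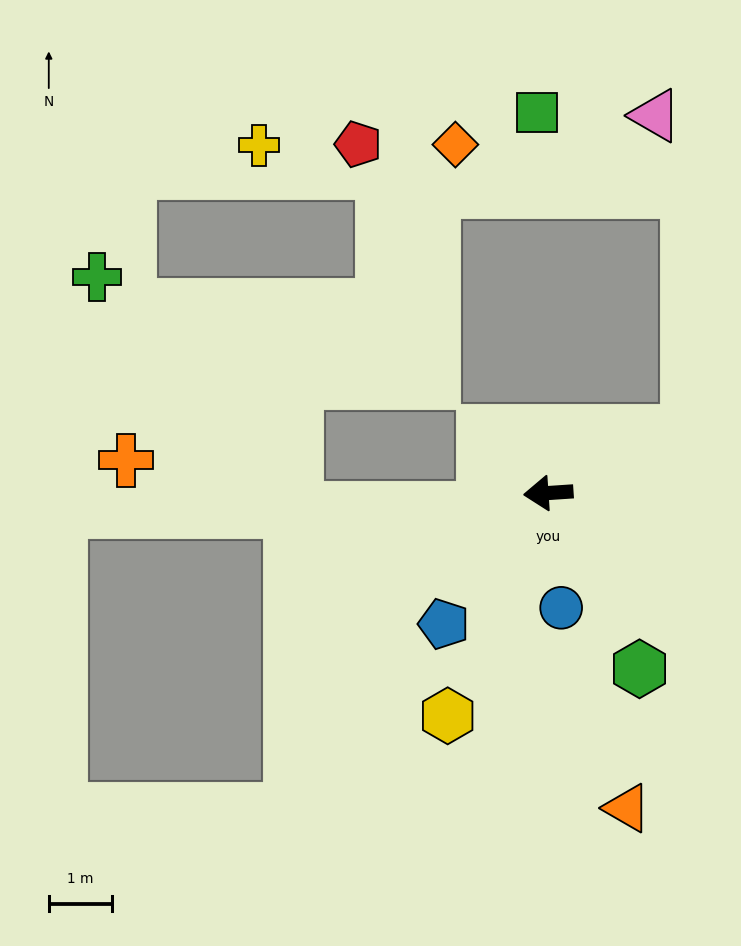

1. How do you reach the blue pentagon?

turn left 48°, forward 2.7 m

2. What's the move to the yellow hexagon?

turn left 62°, forward 3.9 m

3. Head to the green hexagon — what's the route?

turn left 114°, forward 3.1 m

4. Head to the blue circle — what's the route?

turn left 93°, forward 1.8 m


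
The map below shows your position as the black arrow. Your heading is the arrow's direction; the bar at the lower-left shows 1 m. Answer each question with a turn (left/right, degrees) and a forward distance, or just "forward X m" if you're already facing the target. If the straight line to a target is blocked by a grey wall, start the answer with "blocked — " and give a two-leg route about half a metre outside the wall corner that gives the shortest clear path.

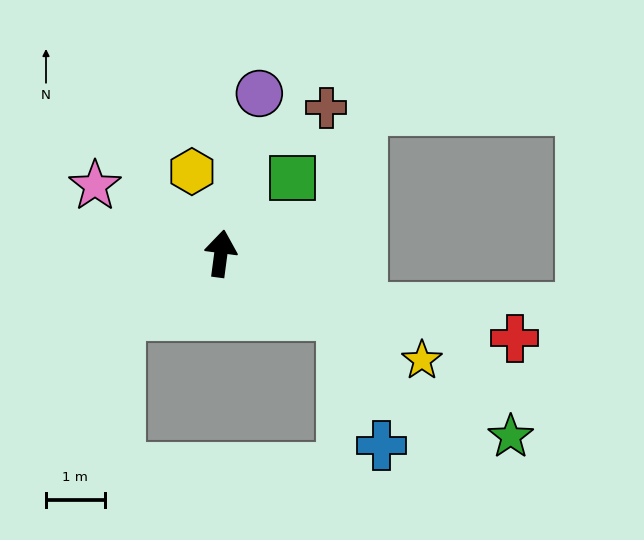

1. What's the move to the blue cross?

blocked — turn right 110°, forward 2.3 m, then turn right 45°, forward 2.3 m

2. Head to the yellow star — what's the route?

turn right 110°, forward 3.9 m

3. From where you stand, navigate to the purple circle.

turn right 6°, forward 2.8 m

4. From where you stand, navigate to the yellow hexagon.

turn left 27°, forward 1.5 m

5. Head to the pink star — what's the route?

turn left 69°, forward 2.4 m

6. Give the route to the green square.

turn right 36°, forward 1.8 m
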